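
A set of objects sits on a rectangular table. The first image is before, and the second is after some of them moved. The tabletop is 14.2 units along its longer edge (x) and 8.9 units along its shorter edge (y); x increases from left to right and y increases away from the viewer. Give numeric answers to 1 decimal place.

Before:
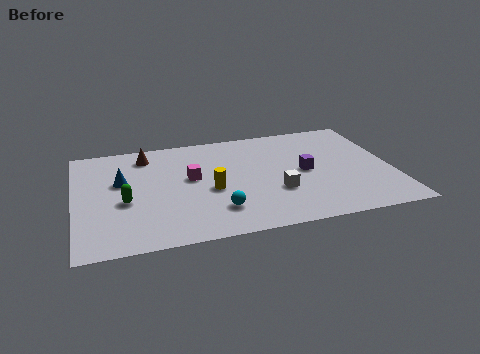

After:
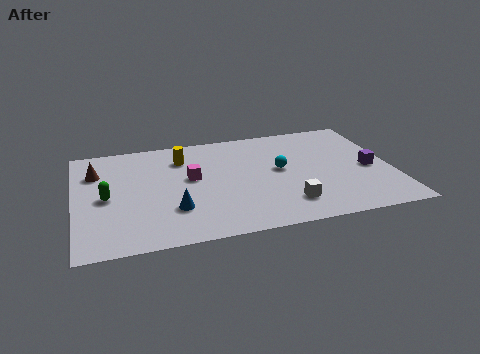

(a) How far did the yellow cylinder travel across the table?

3.2

The yellow cylinder was near (6.0, 3.8) before and (4.9, 6.8) after, so it travelled √(1.1² + 3.0²) ≈ 3.2 units.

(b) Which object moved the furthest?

the cyan sphere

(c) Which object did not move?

the magenta cube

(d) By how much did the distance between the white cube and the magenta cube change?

+0.9

The distance was about 4.2 in the first image and 5.1 in the second, so they moved 0.9 units further apart.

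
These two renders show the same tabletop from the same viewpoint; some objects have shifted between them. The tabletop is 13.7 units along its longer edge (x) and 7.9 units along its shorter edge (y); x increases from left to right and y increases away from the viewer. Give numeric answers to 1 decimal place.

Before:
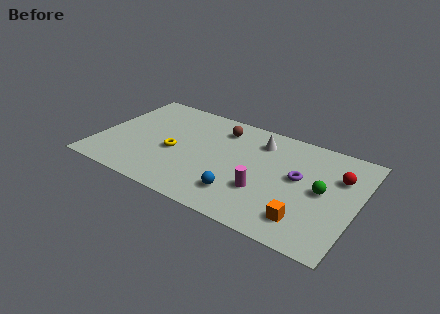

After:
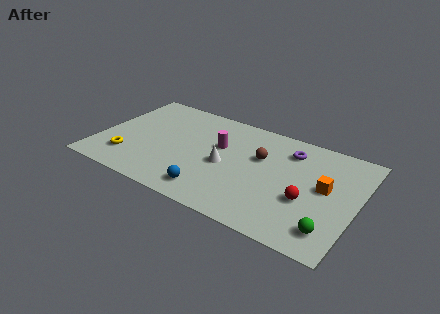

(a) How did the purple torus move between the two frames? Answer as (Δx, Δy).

(-0.7, 1.8)

The purple torus was at about (10.6, 4.4) and moved to about (9.9, 6.2).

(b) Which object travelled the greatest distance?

the magenta cylinder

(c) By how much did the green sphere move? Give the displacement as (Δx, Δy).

(0.7, -2.5)

The green sphere started near (11.9, 4.0) and ended near (12.6, 1.5).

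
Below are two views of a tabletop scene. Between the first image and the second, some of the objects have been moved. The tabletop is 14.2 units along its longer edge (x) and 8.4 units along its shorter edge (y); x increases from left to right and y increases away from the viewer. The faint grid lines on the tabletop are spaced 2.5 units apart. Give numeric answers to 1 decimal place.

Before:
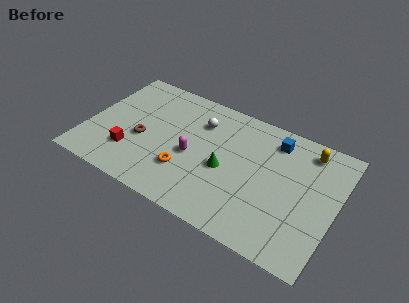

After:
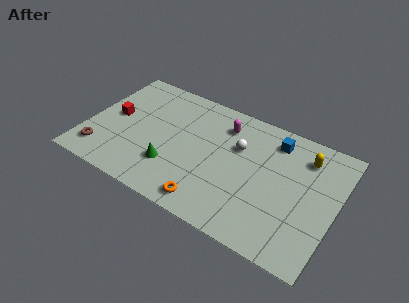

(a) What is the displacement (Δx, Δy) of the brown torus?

(-2.1, -1.9)

From the two frames, the brown torus sits at roughly (3.2, 3.5) before and (1.1, 1.6) after.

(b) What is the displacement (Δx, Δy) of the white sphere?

(2.3, -0.7)

The white sphere started near (6.2, 6.2) and ended near (8.5, 5.5).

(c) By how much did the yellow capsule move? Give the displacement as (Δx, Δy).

(-0.1, -0.5)

The yellow capsule was at about (12.3, 7.1) and moved to about (12.2, 6.6).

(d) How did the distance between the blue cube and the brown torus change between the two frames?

+2.7

The distance was about 8.0 in the first image and 10.7 in the second, so they moved 2.7 units further apart.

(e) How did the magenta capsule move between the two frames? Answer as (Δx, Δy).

(1.4, 2.9)

The magenta capsule started near (6.1, 3.7) and ended near (7.5, 6.6).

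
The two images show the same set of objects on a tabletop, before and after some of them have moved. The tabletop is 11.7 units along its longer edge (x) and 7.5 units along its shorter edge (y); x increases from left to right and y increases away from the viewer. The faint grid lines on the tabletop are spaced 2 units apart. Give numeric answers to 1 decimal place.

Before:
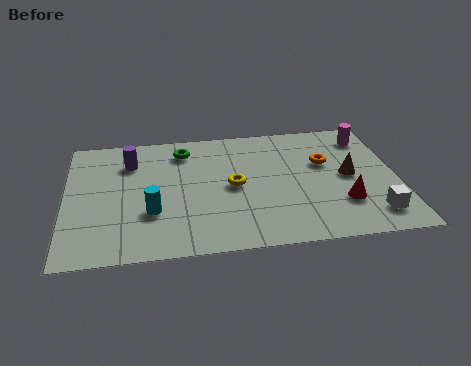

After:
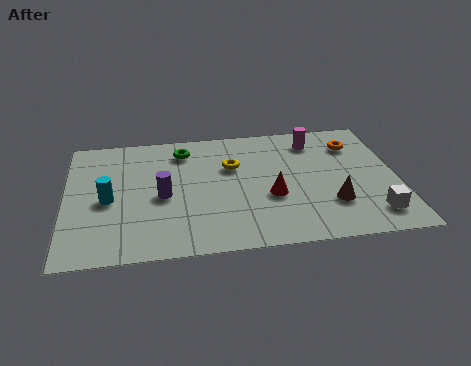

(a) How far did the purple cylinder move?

2.5

From (2.3, 5.6) to (3.4, 3.4), the purple cylinder covered √(1.1² + 2.2²) ≈ 2.5 units.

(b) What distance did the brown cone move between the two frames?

1.7

The brown cone moved from about (10.0, 3.8) to (9.3, 2.2), a distance of √(0.7² + 1.6²) ≈ 1.7.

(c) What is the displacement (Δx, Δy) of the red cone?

(-2.5, 0.7)

From the two frames, the red cone sits at roughly (9.7, 2.2) before and (7.2, 2.9) after.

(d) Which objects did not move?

the green torus and the white cube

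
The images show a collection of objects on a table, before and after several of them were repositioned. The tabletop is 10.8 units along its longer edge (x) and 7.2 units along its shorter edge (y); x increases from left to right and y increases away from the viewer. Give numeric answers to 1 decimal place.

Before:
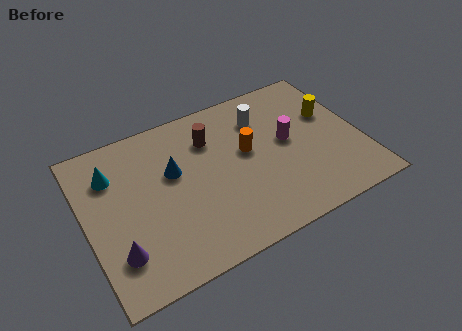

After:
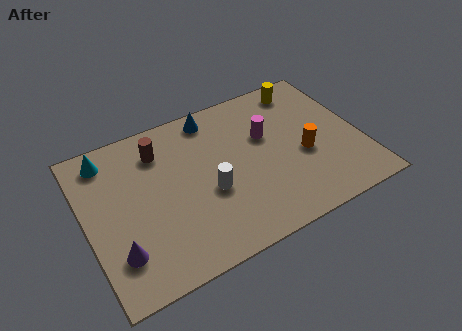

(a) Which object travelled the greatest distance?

the white cylinder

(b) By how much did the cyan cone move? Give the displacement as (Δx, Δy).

(-0.1, 0.8)

From the two frames, the cyan cone sits at roughly (1.2, 5.3) before and (1.1, 6.1) after.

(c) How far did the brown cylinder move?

2.0

The brown cylinder was near (5.1, 5.3) before and (3.1, 5.6) after, so it travelled √(2.0² + 0.3²) ≈ 2.0 units.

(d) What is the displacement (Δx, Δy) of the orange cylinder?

(2.1, -1.1)

The orange cylinder was at about (6.4, 4.1) and moved to about (8.5, 3.0).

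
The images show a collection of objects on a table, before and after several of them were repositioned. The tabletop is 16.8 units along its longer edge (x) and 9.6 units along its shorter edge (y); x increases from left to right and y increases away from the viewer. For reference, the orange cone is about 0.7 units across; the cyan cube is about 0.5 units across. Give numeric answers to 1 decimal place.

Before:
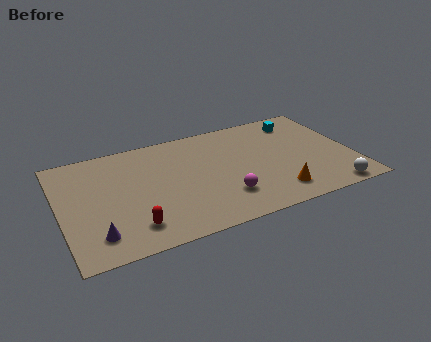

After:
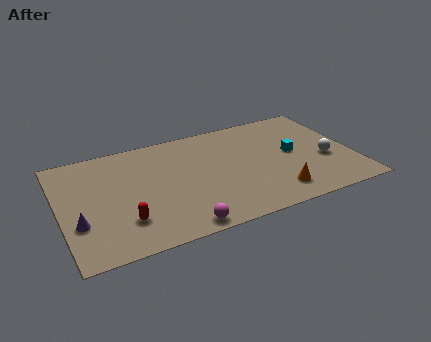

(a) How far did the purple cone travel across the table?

1.6

From (1.8, 1.9) to (0.9, 3.2), the purple cone covered √(0.9² + 1.3²) ≈ 1.6 units.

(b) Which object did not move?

the orange cone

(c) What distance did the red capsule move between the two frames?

0.7

From (3.8, 1.9) to (3.4, 2.5), the red capsule covered √(0.4² + 0.6²) ≈ 0.7 units.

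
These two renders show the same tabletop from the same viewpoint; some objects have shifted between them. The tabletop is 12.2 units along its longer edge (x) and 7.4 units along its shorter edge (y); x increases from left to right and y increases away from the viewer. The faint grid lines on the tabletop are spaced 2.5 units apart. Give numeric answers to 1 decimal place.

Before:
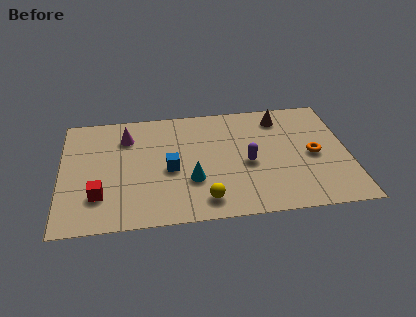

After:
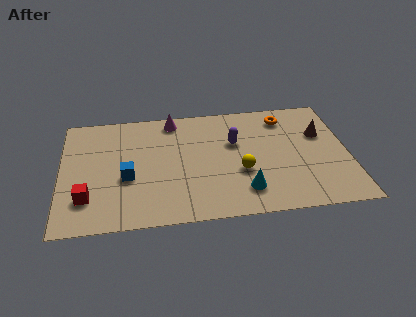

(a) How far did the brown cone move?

2.1

The brown cone moved from about (9.4, 6.1) to (11.1, 4.8), a distance of √(1.7² + 1.3²) ≈ 2.1.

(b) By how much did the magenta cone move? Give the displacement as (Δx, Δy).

(2.0, 0.9)

The magenta cone started near (2.8, 5.6) and ended near (4.8, 6.5).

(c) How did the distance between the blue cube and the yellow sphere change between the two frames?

+2.3

Before: roughly 2.5 units apart; after: 4.8. That's 2.3 units further apart.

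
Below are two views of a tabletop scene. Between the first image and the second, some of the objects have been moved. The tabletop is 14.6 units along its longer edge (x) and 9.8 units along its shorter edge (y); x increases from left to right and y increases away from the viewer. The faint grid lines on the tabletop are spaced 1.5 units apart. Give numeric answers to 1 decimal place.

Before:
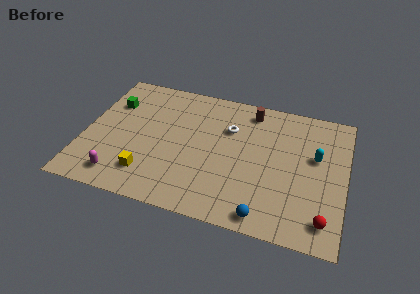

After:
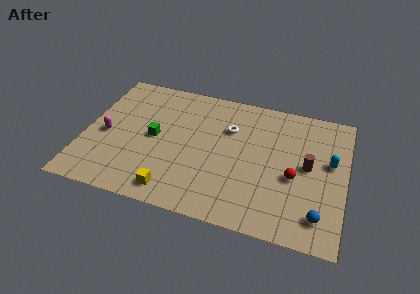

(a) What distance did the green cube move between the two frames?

3.3

The green cube was near (1.3, 6.9) before and (3.9, 4.9) after, so it travelled √(2.6² + 2.0²) ≈ 3.3 units.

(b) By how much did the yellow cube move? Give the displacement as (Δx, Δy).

(1.5, -0.8)

From the two frames, the yellow cube sits at roughly (3.8, 2.1) before and (5.3, 1.3) after.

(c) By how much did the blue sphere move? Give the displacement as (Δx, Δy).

(2.9, 0.8)

The blue sphere was at about (10.4, 1.0) and moved to about (13.3, 1.8).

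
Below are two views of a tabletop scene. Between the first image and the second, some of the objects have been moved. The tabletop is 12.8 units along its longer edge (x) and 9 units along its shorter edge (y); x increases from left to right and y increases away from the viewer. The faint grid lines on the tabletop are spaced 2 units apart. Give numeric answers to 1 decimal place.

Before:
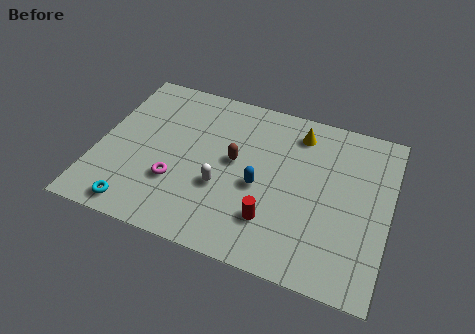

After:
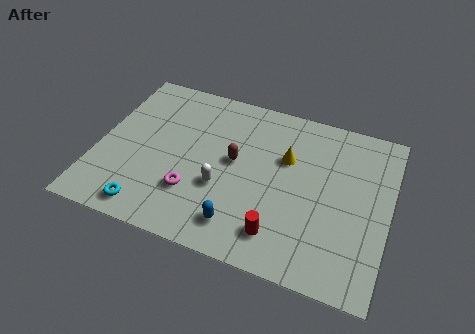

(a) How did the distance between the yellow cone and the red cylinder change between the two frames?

-1.0

They were about 5.1 units apart before and 4.1 after — 1.0 units closer together.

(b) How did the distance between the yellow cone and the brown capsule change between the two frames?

-1.2

Before: roughly 3.6 units apart; after: 2.4. That's 1.2 units closer together.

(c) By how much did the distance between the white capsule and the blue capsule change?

+0.3

Before: roughly 1.7 units apart; after: 2.0. That's 0.3 units further apart.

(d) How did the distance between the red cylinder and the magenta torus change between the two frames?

-0.3

Before: roughly 4.3 units apart; after: 4.0. That's 0.3 units closer together.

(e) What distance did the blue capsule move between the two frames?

2.4

The blue capsule moved from about (7.2, 3.9) to (6.6, 1.6), a distance of √(0.6² + 2.3²) ≈ 2.4.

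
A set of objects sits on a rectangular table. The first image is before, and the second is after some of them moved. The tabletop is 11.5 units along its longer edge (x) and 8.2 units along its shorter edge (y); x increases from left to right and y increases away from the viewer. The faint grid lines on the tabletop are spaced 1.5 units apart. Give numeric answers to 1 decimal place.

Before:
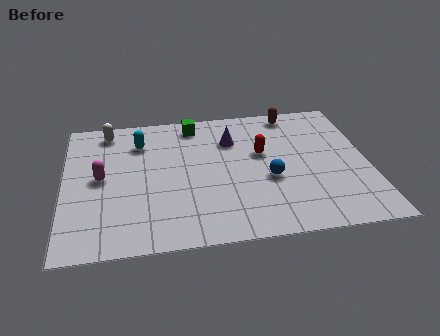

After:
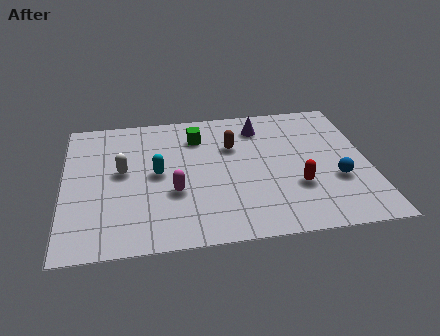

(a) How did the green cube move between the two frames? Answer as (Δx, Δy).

(0.1, -0.8)

The green cube started near (5.0, 7.1) and ended near (5.1, 6.3).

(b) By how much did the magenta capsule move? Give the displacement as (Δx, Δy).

(2.7, -1.2)

The magenta capsule started near (1.4, 4.2) and ended near (4.1, 3.0).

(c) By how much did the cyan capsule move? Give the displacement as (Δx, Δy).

(0.6, -2.0)

The cyan capsule was at about (2.9, 6.2) and moved to about (3.5, 4.2).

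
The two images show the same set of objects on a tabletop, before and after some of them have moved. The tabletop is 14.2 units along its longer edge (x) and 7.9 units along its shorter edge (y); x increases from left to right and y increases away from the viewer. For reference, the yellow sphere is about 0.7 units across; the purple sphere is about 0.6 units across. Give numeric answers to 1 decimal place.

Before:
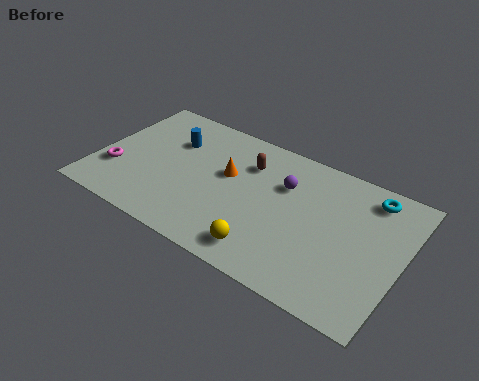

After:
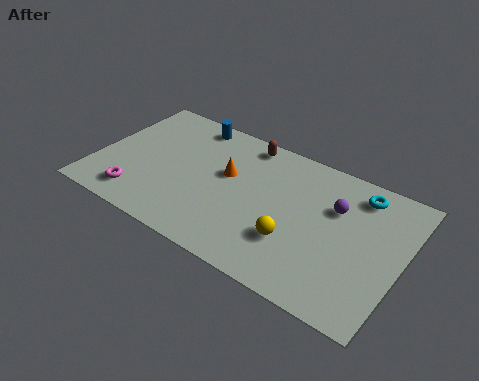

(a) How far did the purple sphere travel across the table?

2.4

From (8.6, 5.4) to (11.0, 5.3), the purple sphere covered √(2.4² + 0.1²) ≈ 2.4 units.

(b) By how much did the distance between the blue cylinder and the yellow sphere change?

+0.6

The distance was about 6.7 in the first image and 7.3 in the second, so they moved 0.6 units further apart.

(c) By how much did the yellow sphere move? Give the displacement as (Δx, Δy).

(1.1, 1.2)

From the two frames, the yellow sphere sits at roughly (8.4, 1.3) before and (9.5, 2.5) after.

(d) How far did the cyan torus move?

0.5

The cyan torus moved from about (12.4, 6.7) to (11.9, 6.6), a distance of √(0.5² + 0.1²) ≈ 0.5.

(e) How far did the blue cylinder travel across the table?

1.6

From (3.2, 5.5) to (3.8, 7.0), the blue cylinder covered √(0.6² + 1.5²) ≈ 1.6 units.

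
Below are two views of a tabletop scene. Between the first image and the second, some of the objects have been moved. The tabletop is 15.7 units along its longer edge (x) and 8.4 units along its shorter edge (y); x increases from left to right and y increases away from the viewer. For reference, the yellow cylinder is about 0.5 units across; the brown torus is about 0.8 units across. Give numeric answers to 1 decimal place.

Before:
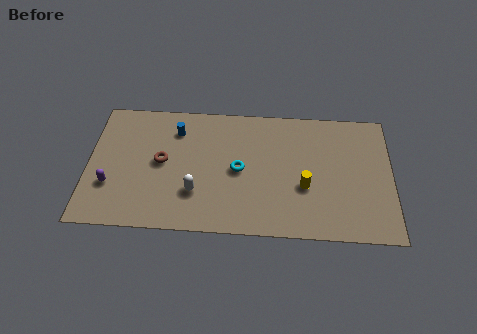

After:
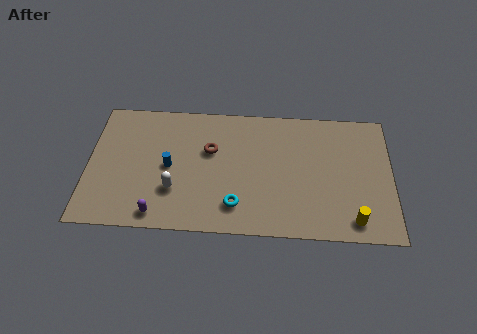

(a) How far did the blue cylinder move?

2.4

From (4.5, 6.5) to (4.2, 4.1), the blue cylinder covered √(0.3² + 2.4²) ≈ 2.4 units.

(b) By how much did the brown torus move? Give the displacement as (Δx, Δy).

(2.5, 0.9)

The brown torus was at about (3.8, 4.4) and moved to about (6.3, 5.3).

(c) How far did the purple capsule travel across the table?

3.0

From (1.2, 2.7) to (3.7, 1.0), the purple capsule covered √(2.5² + 1.7²) ≈ 3.0 units.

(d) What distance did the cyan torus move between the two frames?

2.3

The cyan torus was near (7.8, 4.1) before and (7.7, 1.8) after, so it travelled √(0.1² + 2.3²) ≈ 2.3 units.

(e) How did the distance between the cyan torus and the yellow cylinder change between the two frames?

+2.5

Before: roughly 3.5 units apart; after: 6.0. That's 2.5 units further apart.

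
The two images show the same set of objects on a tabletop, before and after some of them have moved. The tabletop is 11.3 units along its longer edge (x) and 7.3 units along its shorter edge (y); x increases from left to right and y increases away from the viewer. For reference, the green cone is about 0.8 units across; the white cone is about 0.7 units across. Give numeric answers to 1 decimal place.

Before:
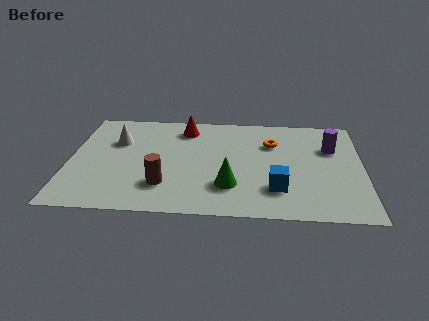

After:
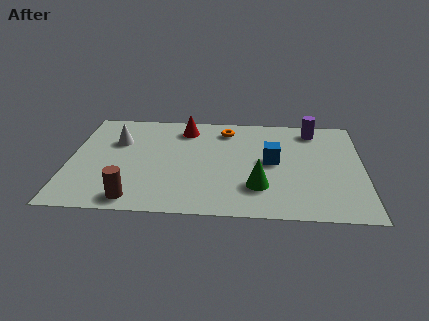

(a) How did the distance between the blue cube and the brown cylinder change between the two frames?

+1.7

Before: roughly 4.3 units apart; after: 6.0. That's 1.7 units further apart.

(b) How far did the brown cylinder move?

1.5

The brown cylinder moved from about (3.7, 1.9) to (2.6, 0.9), a distance of √(1.1² + 1.0²) ≈ 1.5.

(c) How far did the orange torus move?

2.0

The orange torus was near (7.8, 5.1) before and (6.0, 6.0) after, so it travelled √(1.8² + 0.9²) ≈ 2.0 units.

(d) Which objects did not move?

the white cone and the red cone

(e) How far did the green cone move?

1.1

The green cone moved from about (6.2, 2.0) to (7.3, 2.0), a distance of √(1.1² + 0.0²) ≈ 1.1.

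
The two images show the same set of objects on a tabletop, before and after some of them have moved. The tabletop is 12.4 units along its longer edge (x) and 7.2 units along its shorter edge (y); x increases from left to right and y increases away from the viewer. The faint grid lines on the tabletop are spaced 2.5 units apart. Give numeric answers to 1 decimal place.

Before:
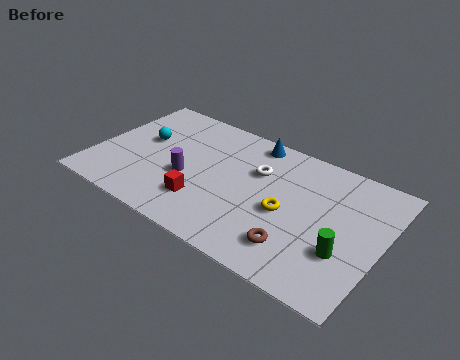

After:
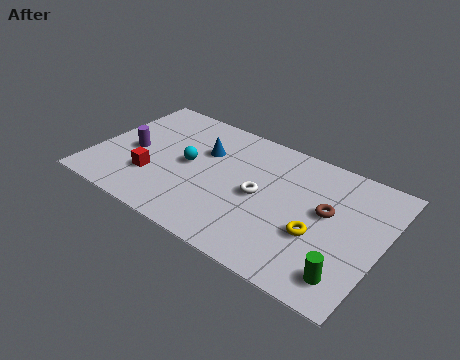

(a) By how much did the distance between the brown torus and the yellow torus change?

-0.3

Before: roughly 1.7 units apart; after: 1.4. That's 0.3 units closer together.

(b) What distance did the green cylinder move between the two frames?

1.1

From (11.0, 2.4) to (11.3, 1.3), the green cylinder covered √(0.3² + 1.1²) ≈ 1.1 units.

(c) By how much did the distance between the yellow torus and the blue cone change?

+1.9

Before: roughly 3.8 units apart; after: 5.7. That's 1.9 units further apart.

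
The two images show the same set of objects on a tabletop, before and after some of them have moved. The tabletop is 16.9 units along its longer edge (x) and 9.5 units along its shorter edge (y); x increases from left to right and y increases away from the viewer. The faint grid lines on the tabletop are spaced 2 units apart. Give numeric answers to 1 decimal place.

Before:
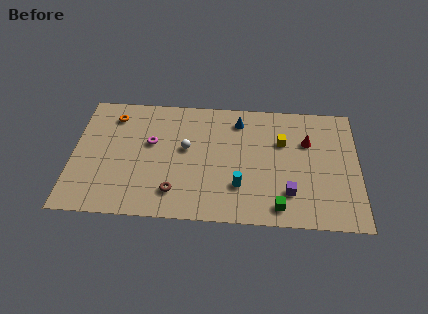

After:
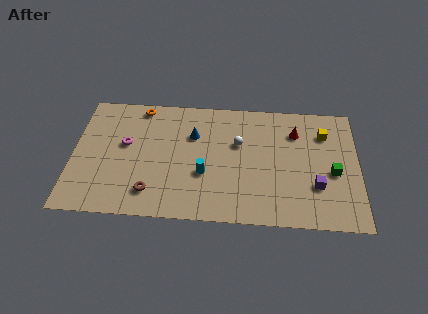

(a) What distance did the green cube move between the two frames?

4.3

The green cube was near (12.2, 1.3) before and (15.4, 4.1) after, so it travelled √(3.2² + 2.8²) ≈ 4.3 units.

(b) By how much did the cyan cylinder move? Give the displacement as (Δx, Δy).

(-2.1, 0.8)

From the two frames, the cyan cylinder sits at roughly (9.9, 2.7) before and (7.8, 3.5) after.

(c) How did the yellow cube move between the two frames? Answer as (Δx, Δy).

(2.5, 0.8)

The yellow cube started near (12.4, 6.3) and ended near (14.9, 7.1).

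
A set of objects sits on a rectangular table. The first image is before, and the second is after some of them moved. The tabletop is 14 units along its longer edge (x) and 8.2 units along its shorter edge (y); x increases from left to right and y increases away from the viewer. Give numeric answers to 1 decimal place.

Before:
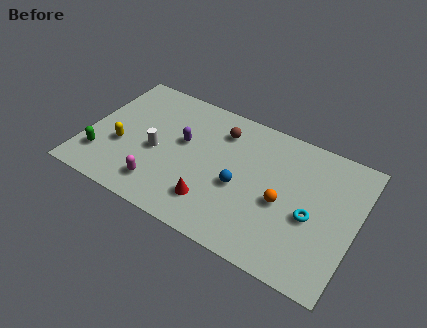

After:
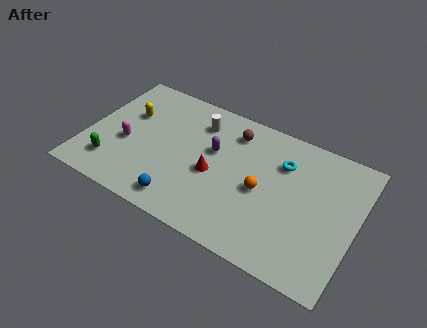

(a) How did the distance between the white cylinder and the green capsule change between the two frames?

+2.9

They were about 3.1 units apart before and 6.0 after — 2.9 units further apart.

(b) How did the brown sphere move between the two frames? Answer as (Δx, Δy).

(0.6, 0.2)

The brown sphere started near (6.7, 6.4) and ended near (7.3, 6.6).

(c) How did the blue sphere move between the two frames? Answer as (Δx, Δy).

(-2.7, -2.3)

The blue sphere started near (8.1, 3.5) and ended near (5.4, 1.2).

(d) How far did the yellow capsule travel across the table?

2.2

From (1.9, 3.1) to (1.9, 5.3), the yellow capsule covered √(0.0² + 2.2²) ≈ 2.2 units.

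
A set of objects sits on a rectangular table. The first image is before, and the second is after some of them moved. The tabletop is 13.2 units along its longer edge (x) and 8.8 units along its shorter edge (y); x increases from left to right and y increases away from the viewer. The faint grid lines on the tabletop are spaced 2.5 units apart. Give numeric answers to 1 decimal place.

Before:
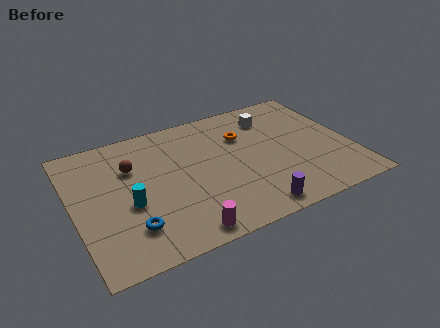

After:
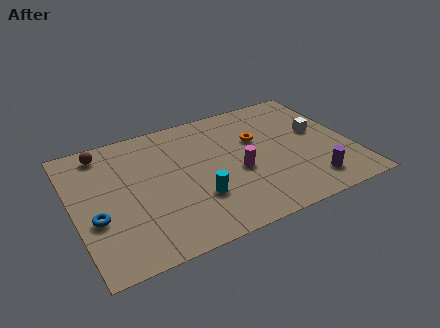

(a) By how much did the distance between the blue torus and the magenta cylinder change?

+4.2

They were about 2.6 units apart before and 6.8 after — 4.2 units further apart.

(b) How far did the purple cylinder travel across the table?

3.0

The purple cylinder was near (8.0, 1.0) before and (10.9, 1.6) after, so it travelled √(2.9² + 0.6²) ≈ 3.0 units.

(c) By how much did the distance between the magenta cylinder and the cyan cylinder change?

-1.2

Before: roughly 3.5 units apart; after: 2.3. That's 1.2 units closer together.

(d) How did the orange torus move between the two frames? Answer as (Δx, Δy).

(0.6, -0.5)

The orange torus started near (8.3, 6.1) and ended near (8.9, 5.6).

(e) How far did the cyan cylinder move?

3.2

The cyan cylinder moved from about (2.5, 3.6) to (5.6, 2.7), a distance of √(3.1² + 0.9²) ≈ 3.2.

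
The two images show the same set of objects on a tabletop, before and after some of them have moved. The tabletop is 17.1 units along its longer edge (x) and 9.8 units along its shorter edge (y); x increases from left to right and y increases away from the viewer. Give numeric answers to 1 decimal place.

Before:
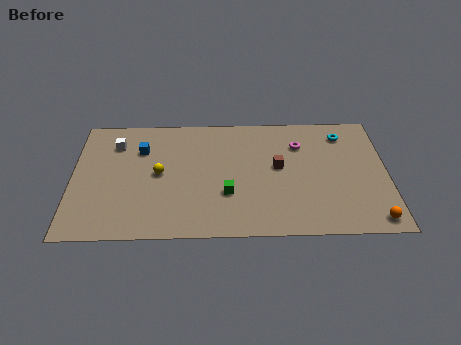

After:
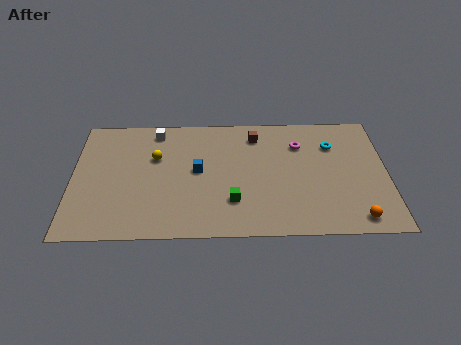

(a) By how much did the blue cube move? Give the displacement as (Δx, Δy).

(3.1, -1.8)

From the two frames, the blue cube sits at roughly (3.7, 7.0) before and (6.8, 5.2) after.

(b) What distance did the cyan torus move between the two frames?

1.1

The cyan torus was near (14.8, 8.0) before and (14.2, 7.1) after, so it travelled √(0.6² + 0.9²) ≈ 1.1 units.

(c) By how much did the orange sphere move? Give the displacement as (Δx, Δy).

(-0.9, 0.1)

The orange sphere was at about (16.2, 1.1) and moved to about (15.3, 1.2).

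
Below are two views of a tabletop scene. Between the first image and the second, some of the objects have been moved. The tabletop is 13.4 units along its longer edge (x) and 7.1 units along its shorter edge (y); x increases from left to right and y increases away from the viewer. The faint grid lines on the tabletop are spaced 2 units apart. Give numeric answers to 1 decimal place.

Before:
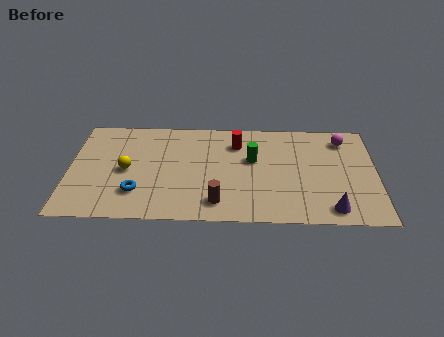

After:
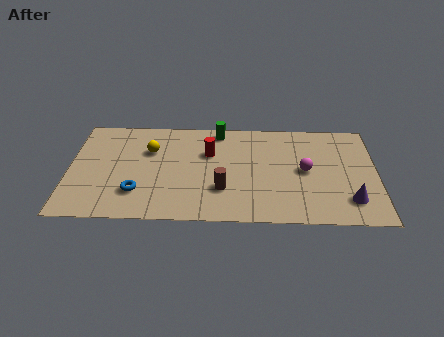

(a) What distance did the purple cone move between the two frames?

1.0

From (11.4, 1.0) to (12.2, 1.6), the purple cone covered √(0.8² + 0.6²) ≈ 1.0 units.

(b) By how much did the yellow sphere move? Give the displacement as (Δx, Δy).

(1.0, 1.4)

From the two frames, the yellow sphere sits at roughly (2.5, 3.4) before and (3.5, 4.8) after.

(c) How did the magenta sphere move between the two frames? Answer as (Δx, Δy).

(-1.7, -2.2)

From the two frames, the magenta sphere sits at roughly (12.0, 5.8) before and (10.3, 3.6) after.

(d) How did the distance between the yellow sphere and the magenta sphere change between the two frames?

-2.9

Before: roughly 9.8 units apart; after: 6.9. That's 2.9 units closer together.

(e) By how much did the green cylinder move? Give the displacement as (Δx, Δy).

(-1.5, 2.0)

The green cylinder was at about (8.0, 4.3) and moved to about (6.5, 6.3).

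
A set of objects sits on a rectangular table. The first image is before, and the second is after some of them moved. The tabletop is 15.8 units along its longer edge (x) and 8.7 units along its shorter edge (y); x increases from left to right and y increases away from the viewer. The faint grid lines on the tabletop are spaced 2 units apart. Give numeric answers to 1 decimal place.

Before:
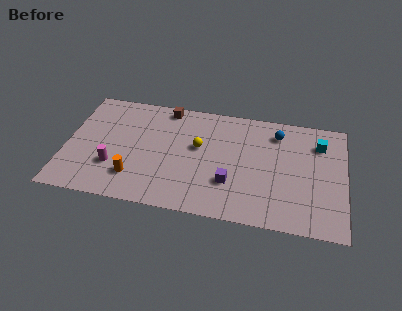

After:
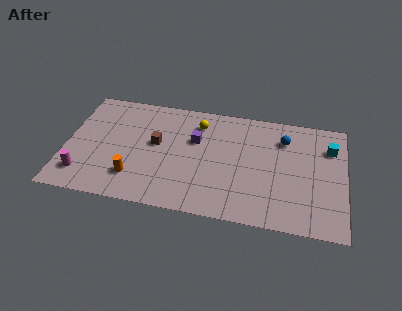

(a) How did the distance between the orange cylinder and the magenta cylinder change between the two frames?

+1.6

They were about 1.3 units apart before and 2.9 after — 1.6 units further apart.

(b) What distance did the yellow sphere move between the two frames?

1.8

The yellow sphere moved from about (7.5, 5.1) to (7.4, 6.9), a distance of √(0.1² + 1.8²) ≈ 1.8.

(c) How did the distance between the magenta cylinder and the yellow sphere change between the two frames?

+2.8

They were about 5.3 units apart before and 8.1 after — 2.8 units further apart.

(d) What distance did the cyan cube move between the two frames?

0.6

The cyan cube was near (14.3, 6.6) before and (14.9, 6.4) after, so it travelled √(0.6² + 0.2²) ≈ 0.6 units.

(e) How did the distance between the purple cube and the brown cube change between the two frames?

-4.1

The distance was about 6.4 in the first image and 2.3 in the second, so they moved 4.1 units closer together.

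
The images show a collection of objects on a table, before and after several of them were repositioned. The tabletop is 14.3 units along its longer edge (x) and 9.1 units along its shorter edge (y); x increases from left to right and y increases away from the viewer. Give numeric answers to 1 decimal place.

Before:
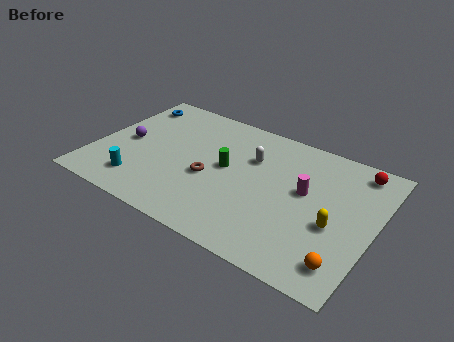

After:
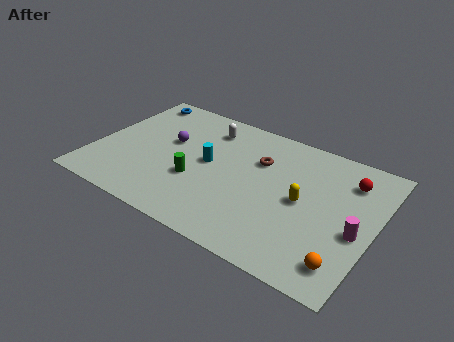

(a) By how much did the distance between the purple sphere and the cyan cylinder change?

-0.6

The distance was about 2.9 in the first image and 2.3 in the second, so they moved 0.6 units closer together.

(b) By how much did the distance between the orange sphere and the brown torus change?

-0.7

They were about 7.5 units apart before and 6.8 after — 0.7 units closer together.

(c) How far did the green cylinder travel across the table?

2.1

The green cylinder moved from about (6.7, 4.9) to (5.4, 3.3), a distance of √(1.3² + 1.6²) ≈ 2.1.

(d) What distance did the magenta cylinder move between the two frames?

3.1

The magenta cylinder was near (10.7, 5.2) before and (13.5, 3.8) after, so it travelled √(2.8² + 1.4²) ≈ 3.1 units.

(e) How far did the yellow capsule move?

1.9

The yellow capsule moved from about (12.4, 3.7) to (10.7, 4.5), a distance of √(1.7² + 0.8²) ≈ 1.9.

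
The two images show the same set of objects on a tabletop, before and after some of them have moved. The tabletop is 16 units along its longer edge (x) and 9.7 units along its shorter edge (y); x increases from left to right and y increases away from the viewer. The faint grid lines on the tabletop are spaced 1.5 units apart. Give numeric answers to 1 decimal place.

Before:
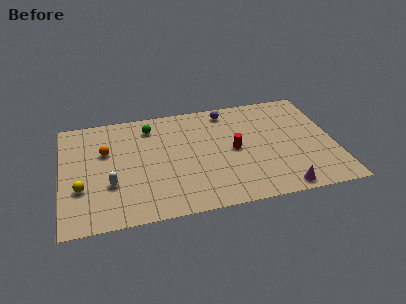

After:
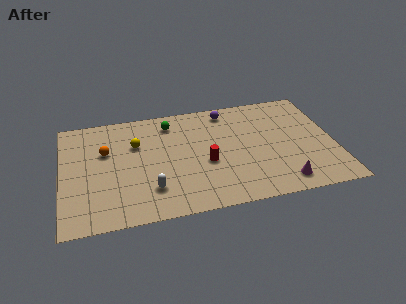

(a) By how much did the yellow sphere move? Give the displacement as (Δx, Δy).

(3.3, 3.2)

From the two frames, the yellow sphere sits at roughly (1.1, 3.3) before and (4.4, 6.5) after.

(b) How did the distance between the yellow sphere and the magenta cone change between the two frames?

-2.0

The distance was about 11.7 in the first image and 9.7 in the second, so they moved 2.0 units closer together.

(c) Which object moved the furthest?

the yellow sphere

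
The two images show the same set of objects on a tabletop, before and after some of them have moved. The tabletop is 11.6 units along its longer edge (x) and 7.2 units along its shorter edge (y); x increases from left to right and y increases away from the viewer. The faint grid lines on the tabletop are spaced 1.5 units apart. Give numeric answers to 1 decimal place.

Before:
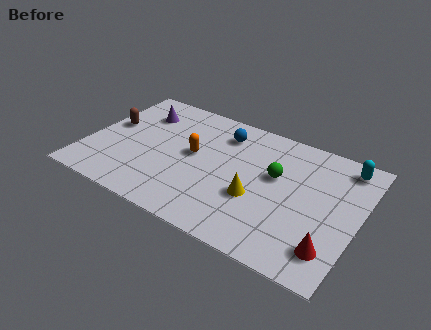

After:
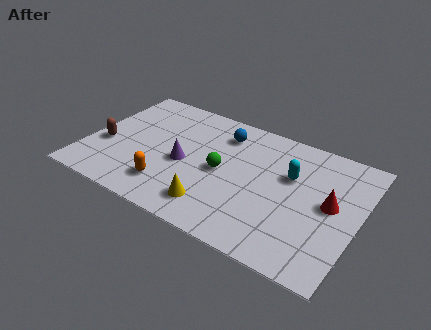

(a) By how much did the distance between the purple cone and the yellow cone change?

-3.7

Before: roughly 6.1 units apart; after: 2.4. That's 3.7 units closer together.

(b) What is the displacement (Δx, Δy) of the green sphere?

(-2.2, -0.8)

From the two frames, the green sphere sits at roughly (8.0, 4.3) before and (5.8, 3.5) after.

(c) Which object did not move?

the blue sphere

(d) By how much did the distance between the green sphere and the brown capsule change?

-2.2

The distance was about 7.2 in the first image and 5.0 in the second, so they moved 2.2 units closer together.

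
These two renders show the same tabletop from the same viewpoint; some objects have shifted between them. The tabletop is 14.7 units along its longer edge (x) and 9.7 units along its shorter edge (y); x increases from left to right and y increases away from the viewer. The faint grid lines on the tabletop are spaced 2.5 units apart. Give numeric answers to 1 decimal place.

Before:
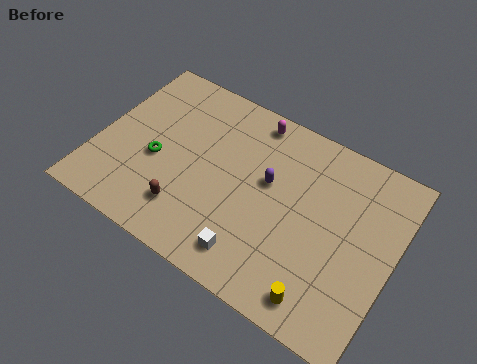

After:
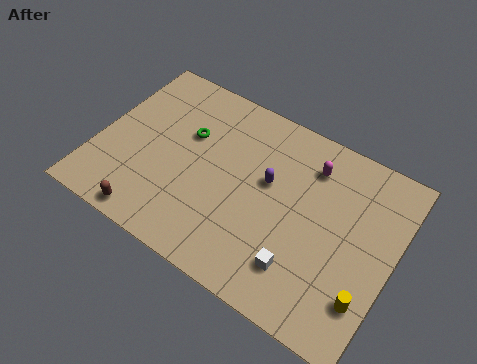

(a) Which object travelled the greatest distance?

the magenta capsule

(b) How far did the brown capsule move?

2.1

The brown capsule was near (4.9, 2.2) before and (3.3, 0.9) after, so it travelled √(1.6² + 1.3²) ≈ 2.1 units.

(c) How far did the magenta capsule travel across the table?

3.3

The magenta capsule moved from about (7.1, 8.6) to (10.2, 7.6), a distance of √(3.1² + 1.0²) ≈ 3.3.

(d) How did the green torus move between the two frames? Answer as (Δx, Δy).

(1.2, 2.1)

The green torus was at about (3.0, 4.1) and moved to about (4.2, 6.2).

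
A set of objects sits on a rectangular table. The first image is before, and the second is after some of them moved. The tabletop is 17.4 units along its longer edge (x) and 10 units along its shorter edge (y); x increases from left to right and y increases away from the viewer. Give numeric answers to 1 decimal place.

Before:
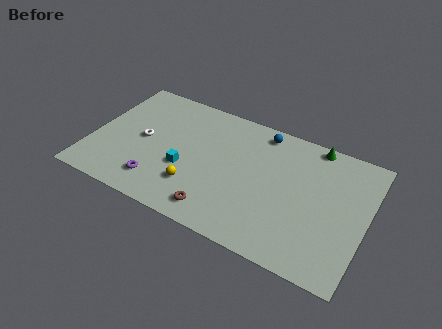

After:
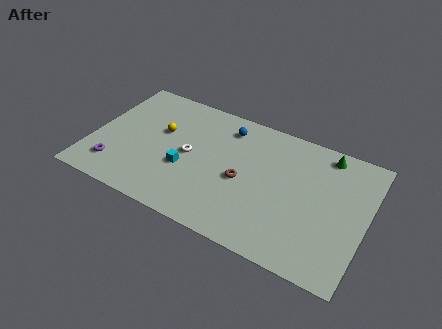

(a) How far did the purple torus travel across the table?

2.8

The purple torus was near (4.6, 2.0) before and (1.8, 2.1) after, so it travelled √(2.8² + 0.1²) ≈ 2.8 units.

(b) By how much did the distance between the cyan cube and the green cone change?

+0.5

Before: roughly 9.3 units apart; after: 9.8. That's 0.5 units further apart.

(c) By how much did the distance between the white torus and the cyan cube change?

-1.9

They were about 3.1 units apart before and 1.2 after — 1.9 units closer together.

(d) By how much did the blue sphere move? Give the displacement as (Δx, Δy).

(-2.2, -0.6)

From the two frames, the blue sphere sits at roughly (10.4, 8.8) before and (8.2, 8.2) after.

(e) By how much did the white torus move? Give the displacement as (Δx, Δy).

(3.0, 0.0)

The white torus started near (3.2, 5.0) and ended near (6.2, 5.0).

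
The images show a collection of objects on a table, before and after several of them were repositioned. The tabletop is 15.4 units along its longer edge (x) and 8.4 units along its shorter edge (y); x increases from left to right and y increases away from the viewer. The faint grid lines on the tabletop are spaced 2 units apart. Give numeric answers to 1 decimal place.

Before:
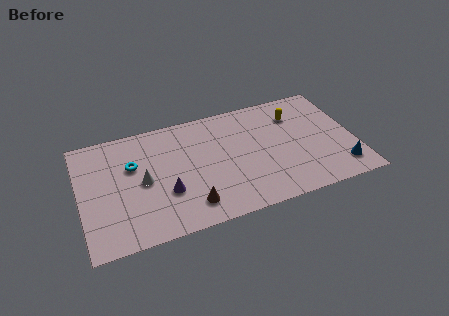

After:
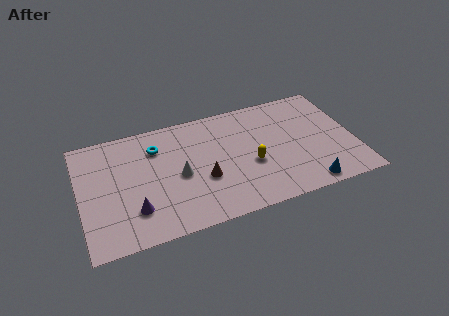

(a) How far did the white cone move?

2.0

The white cone was near (3.5, 4.1) before and (5.5, 3.9) after, so it travelled √(2.0² + 0.2²) ≈ 2.0 units.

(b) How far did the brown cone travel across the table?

1.8

The brown cone was near (5.9, 1.6) before and (6.8, 3.2) after, so it travelled √(0.9² + 1.6²) ≈ 1.8 units.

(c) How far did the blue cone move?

2.1

The blue cone moved from about (14.4, 1.6) to (12.4, 0.9), a distance of √(2.0² + 0.7²) ≈ 2.1.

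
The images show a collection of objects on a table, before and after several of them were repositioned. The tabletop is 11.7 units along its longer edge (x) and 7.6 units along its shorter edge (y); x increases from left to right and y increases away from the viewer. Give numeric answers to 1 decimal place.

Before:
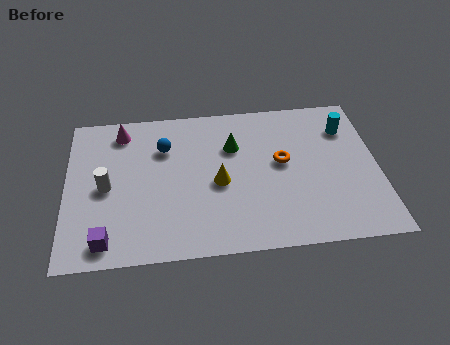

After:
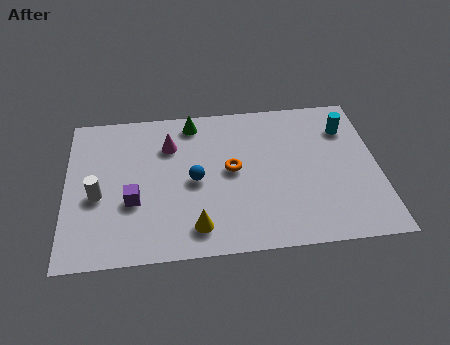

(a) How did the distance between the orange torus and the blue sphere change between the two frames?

-3.1

Before: roughly 4.6 units apart; after: 1.5. That's 3.1 units closer together.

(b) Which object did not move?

the cyan cylinder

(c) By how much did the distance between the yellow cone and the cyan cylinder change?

+1.9

The distance was about 5.4 in the first image and 7.3 in the second, so they moved 1.9 units further apart.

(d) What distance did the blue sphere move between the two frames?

2.1

The blue sphere moved from about (3.7, 5.4) to (4.8, 3.6), a distance of √(1.1² + 1.8²) ≈ 2.1.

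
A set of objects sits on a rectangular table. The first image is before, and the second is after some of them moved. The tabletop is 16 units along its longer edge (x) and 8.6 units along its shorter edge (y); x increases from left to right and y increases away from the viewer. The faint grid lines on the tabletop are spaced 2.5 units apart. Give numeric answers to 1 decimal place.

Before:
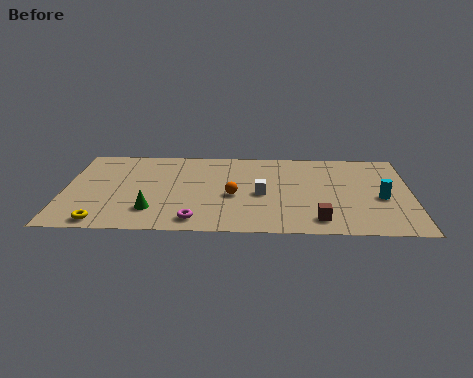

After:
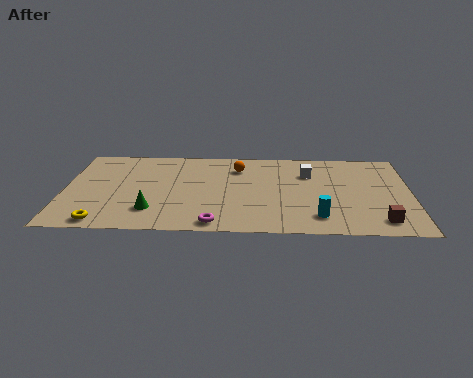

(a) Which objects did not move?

the green cone and the yellow torus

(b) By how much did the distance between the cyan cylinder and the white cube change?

-1.1

They were about 5.5 units apart before and 4.4 after — 1.1 units closer together.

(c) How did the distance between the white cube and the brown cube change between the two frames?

+2.1

The distance was about 3.6 in the first image and 5.7 in the second, so they moved 2.1 units further apart.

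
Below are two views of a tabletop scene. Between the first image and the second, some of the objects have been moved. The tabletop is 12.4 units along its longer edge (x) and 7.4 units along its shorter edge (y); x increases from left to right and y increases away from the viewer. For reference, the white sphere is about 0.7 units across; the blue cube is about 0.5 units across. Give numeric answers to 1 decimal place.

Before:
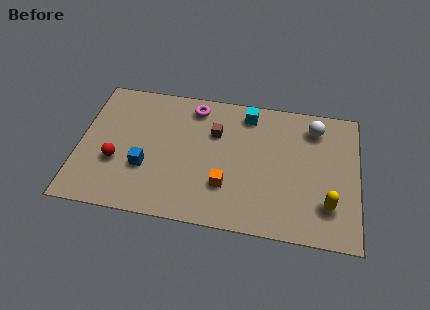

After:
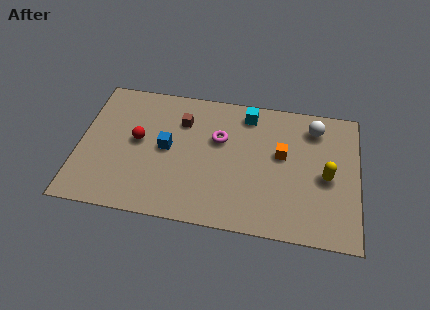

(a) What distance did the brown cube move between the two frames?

1.6

From (6.0, 5.0) to (4.5, 5.4), the brown cube covered √(1.5² + 0.4²) ≈ 1.6 units.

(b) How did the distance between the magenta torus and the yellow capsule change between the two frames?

-2.5

They were about 7.5 units apart before and 5.0 after — 2.5 units closer together.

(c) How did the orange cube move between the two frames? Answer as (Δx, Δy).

(2.4, 2.1)

From the two frames, the orange cube sits at roughly (6.6, 2.2) before and (9.0, 4.3) after.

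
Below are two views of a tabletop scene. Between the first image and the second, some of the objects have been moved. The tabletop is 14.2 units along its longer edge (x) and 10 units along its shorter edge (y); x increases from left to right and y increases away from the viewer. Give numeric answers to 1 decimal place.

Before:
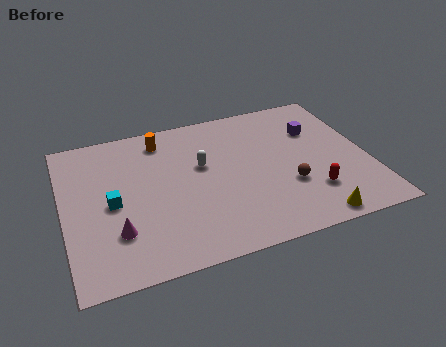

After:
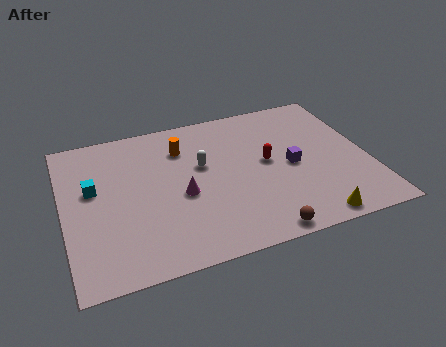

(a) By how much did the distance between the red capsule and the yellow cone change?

+3.0

Before: roughly 1.7 units apart; after: 4.7. That's 3.0 units further apart.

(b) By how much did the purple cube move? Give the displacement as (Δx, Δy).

(-1.4, -2.2)

The purple cube was at about (12.0, 6.9) and moved to about (10.6, 4.7).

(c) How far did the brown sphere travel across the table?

3.1

The brown sphere moved from about (10.3, 3.4) to (8.7, 0.8), a distance of √(1.6² + 2.6²) ≈ 3.1.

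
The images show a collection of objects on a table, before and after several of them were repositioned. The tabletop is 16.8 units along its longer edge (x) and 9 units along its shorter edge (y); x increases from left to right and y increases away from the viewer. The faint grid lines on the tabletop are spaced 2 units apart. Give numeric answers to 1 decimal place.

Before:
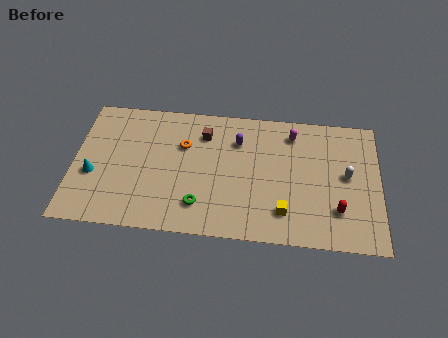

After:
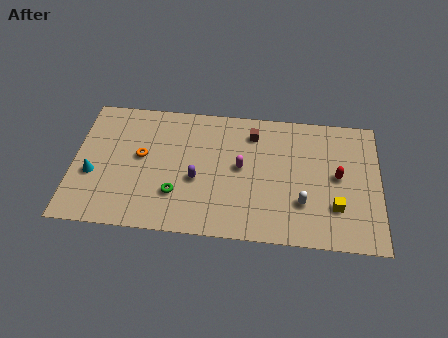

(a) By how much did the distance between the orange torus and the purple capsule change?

+0.3

They were about 3.1 units apart before and 3.4 after — 0.3 units further apart.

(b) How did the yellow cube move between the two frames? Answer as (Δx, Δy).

(2.8, 0.6)

The yellow cube started near (11.6, 2.0) and ended near (14.4, 2.6).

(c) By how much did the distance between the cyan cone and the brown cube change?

+2.6

They were about 6.9 units apart before and 9.5 after — 2.6 units further apart.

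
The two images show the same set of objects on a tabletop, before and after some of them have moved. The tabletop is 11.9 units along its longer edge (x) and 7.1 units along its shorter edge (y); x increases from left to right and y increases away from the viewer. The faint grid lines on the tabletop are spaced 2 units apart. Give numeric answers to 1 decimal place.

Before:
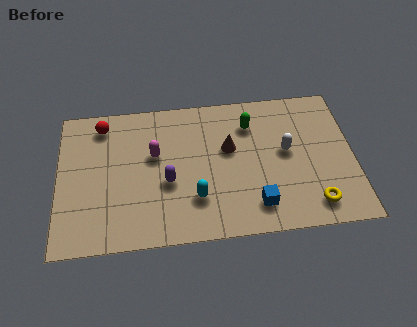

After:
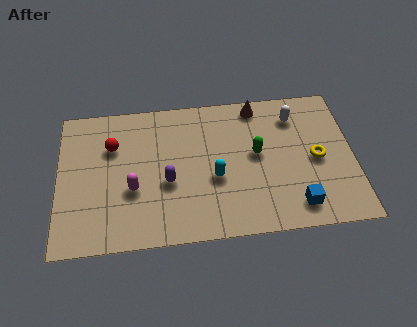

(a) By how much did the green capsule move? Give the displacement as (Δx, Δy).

(0.2, -1.5)

From the two frames, the green capsule sits at roughly (7.8, 5.4) before and (8.0, 3.9) after.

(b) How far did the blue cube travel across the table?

1.6

The blue cube moved from about (7.9, 1.4) to (9.5, 1.2), a distance of √(1.6² + 0.2²) ≈ 1.6.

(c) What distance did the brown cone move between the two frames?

2.3

From (6.9, 4.3) to (8.1, 6.3), the brown cone covered √(1.2² + 2.0²) ≈ 2.3 units.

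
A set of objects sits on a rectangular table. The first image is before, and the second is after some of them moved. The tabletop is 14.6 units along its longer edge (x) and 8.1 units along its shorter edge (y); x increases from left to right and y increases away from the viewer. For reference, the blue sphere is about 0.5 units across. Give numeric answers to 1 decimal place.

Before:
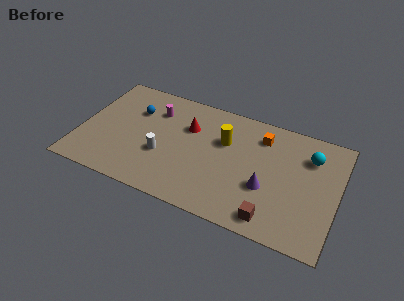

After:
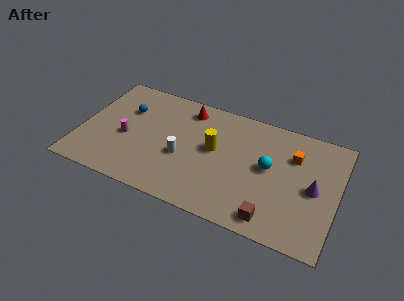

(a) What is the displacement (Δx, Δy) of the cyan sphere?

(-2.2, -1.6)

The cyan sphere started near (12.9, 6.0) and ended near (10.7, 4.4).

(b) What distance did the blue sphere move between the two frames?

0.5

From (2.9, 5.6) to (2.4, 5.5), the blue sphere covered √(0.5² + 0.1²) ≈ 0.5 units.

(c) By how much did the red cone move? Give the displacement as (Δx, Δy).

(-0.2, 1.3)

The red cone started near (6.0, 5.5) and ended near (5.8, 6.8).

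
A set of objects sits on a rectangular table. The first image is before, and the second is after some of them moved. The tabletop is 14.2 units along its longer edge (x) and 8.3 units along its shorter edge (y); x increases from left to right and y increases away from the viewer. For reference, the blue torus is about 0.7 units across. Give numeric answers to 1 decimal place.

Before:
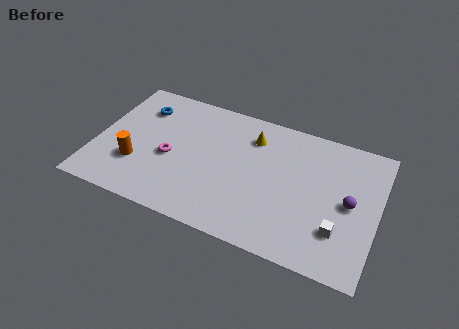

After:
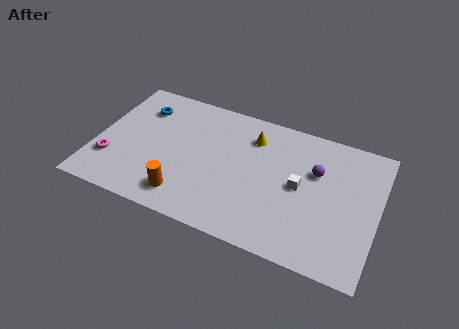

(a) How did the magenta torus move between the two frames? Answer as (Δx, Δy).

(-2.9, -1.2)

The magenta torus was at about (3.8, 3.6) and moved to about (0.9, 2.4).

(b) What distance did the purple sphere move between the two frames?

2.2

From (12.8, 4.1) to (11.0, 5.4), the purple sphere covered √(1.8² + 1.3²) ≈ 2.2 units.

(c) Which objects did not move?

the blue torus and the yellow cone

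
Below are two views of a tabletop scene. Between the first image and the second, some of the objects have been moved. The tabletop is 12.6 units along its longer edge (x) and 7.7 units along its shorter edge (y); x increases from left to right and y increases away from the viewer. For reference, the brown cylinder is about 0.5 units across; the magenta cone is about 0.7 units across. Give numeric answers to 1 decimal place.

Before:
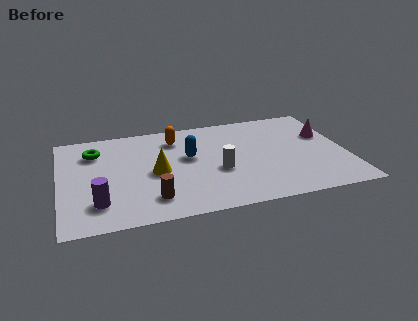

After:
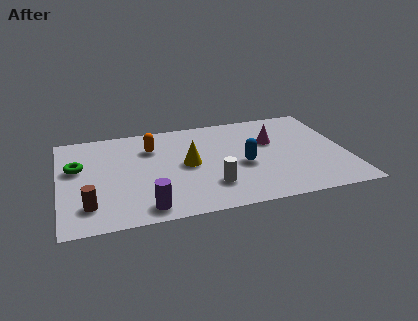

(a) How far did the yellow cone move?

1.4

The yellow cone was near (4.2, 3.6) before and (5.6, 3.9) after, so it travelled √(1.4² + 0.3²) ≈ 1.4 units.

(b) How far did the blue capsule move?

2.6

From (5.7, 4.5) to (8.0, 3.3), the blue capsule covered √(2.3² + 1.2²) ≈ 2.6 units.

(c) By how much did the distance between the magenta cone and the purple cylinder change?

-3.7

Before: roughly 10.7 units apart; after: 7.0. That's 3.7 units closer together.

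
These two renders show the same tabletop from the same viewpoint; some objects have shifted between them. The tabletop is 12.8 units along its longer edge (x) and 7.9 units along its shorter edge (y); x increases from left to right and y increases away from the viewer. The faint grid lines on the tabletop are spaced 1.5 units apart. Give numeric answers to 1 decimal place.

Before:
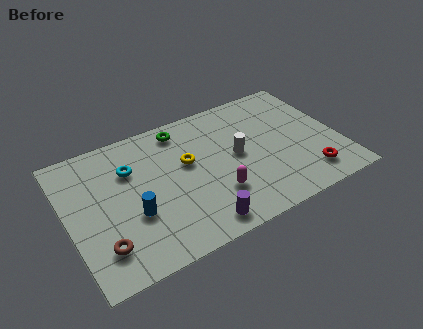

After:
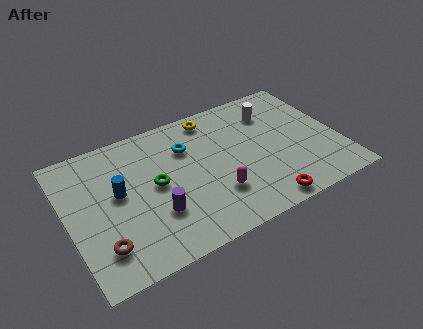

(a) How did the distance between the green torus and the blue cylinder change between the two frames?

-3.1

Before: roughly 4.8 units apart; after: 1.7. That's 3.1 units closer together.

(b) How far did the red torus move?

2.4

From (11.0, 1.5) to (8.7, 0.8), the red torus covered √(2.3² + 0.7²) ≈ 2.4 units.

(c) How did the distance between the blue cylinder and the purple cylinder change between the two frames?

-1.0

The distance was about 3.4 in the first image and 2.4 in the second, so they moved 1.0 units closer together.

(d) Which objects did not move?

the magenta capsule and the brown torus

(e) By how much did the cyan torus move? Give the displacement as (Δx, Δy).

(2.7, 0.1)

The cyan torus started near (3.1, 5.5) and ended near (5.8, 5.6).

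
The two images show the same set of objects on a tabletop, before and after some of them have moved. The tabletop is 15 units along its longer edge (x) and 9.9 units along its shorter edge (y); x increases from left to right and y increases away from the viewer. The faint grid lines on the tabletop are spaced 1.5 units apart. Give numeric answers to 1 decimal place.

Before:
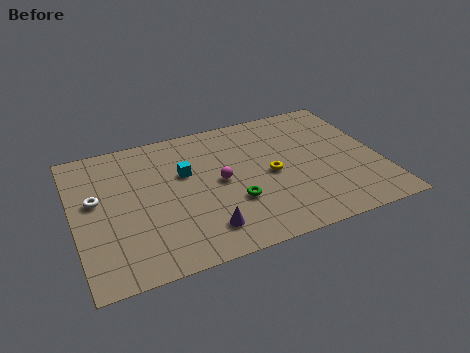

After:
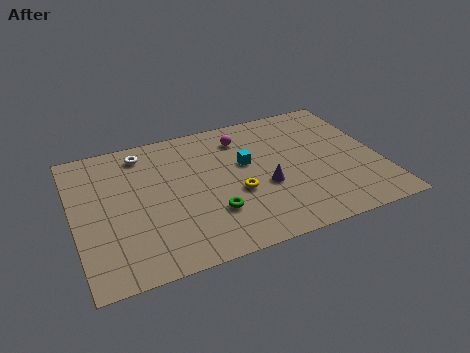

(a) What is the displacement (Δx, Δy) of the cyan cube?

(3.0, -0.3)

The cyan cube started near (5.5, 6.2) and ended near (8.5, 5.9).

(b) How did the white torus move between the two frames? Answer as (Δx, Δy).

(2.5, 2.7)

The white torus was at about (1.1, 5.7) and moved to about (3.6, 8.4).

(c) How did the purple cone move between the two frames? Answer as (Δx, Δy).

(3.2, 2.0)

The purple cone was at about (6.0, 1.9) and moved to about (9.2, 3.9).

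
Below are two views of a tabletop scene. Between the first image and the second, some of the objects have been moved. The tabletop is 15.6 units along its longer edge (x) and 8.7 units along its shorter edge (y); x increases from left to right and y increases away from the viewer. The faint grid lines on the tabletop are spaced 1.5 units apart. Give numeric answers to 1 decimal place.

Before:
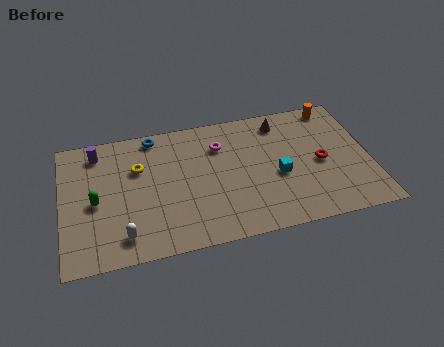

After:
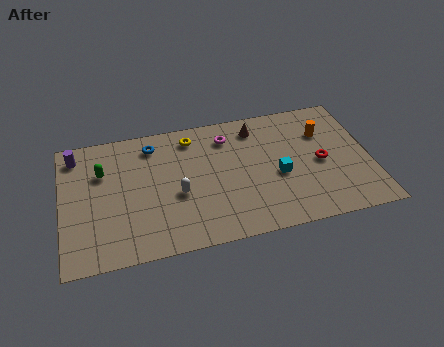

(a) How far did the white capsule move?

3.5

The white capsule was near (3.0, 1.5) before and (5.8, 3.6) after, so it travelled √(2.8² + 2.1²) ≈ 3.5 units.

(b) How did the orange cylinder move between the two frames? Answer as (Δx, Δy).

(-0.7, -1.7)

The orange cylinder started near (14.1, 7.8) and ended near (13.4, 6.1).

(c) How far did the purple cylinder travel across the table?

1.1

The purple cylinder was near (1.9, 7.3) before and (0.8, 7.3) after, so it travelled √(1.1² + 0.0²) ≈ 1.1 units.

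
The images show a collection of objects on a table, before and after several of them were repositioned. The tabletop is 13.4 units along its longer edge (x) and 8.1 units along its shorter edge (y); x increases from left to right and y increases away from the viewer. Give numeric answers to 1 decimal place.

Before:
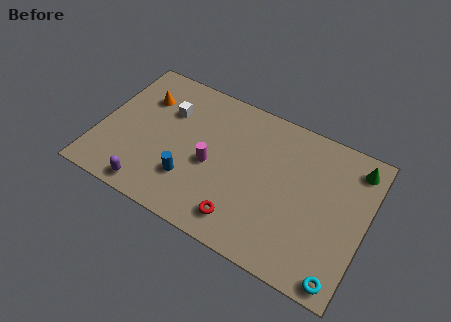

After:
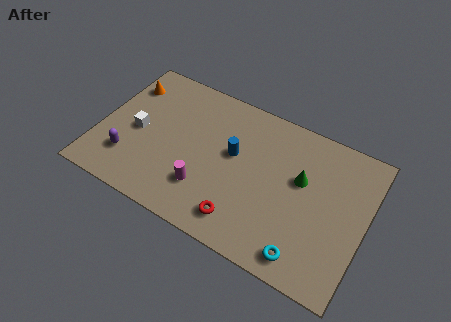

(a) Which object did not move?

the red torus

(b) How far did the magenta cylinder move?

1.4

The magenta cylinder was near (5.7, 3.6) before and (5.6, 2.2) after, so it travelled √(0.1² + 1.4²) ≈ 1.4 units.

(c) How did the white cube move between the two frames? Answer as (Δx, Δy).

(-1.3, -1.8)

From the two frames, the white cube sits at roughly (3.2, 5.6) before and (1.9, 3.8) after.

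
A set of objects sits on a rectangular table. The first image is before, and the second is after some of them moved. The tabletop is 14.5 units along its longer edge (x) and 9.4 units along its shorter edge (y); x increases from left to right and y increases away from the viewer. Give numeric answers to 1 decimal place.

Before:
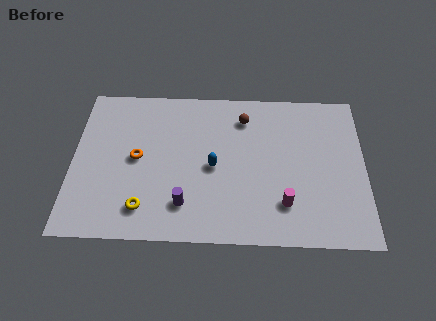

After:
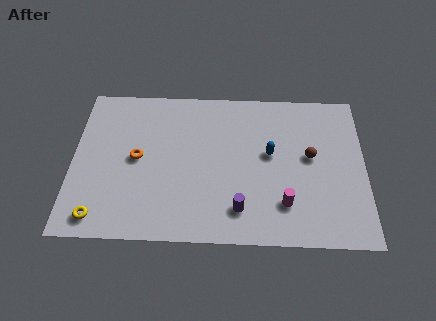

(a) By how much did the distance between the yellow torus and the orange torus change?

+1.0

Before: roughly 3.0 units apart; after: 4.0. That's 1.0 units further apart.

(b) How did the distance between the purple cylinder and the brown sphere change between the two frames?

-1.3

They were about 6.1 units apart before and 4.8 after — 1.3 units closer together.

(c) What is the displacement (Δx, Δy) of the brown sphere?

(3.3, -2.3)

The brown sphere started near (8.5, 7.5) and ended near (11.8, 5.2).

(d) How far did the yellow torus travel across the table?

2.3

The yellow torus was near (3.6, 1.8) before and (1.4, 1.2) after, so it travelled √(2.2² + 0.6²) ≈ 2.3 units.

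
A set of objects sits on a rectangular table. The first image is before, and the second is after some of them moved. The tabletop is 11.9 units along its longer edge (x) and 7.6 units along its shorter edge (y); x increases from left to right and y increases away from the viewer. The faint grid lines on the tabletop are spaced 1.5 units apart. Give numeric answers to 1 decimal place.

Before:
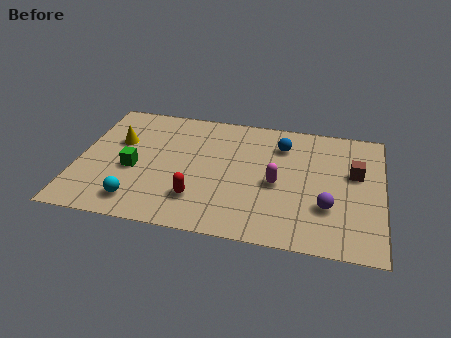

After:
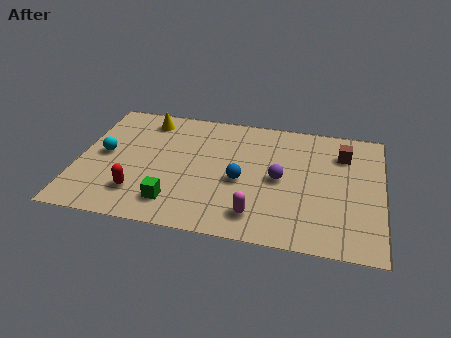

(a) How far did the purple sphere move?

2.3

The purple sphere moved from about (9.8, 2.4) to (7.9, 3.7), a distance of √(1.9² + 1.3²) ≈ 2.3.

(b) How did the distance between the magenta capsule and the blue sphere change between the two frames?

-0.4

The distance was about 2.4 in the first image and 2.0 in the second, so they moved 0.4 units closer together.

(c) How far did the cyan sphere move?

3.0

From (2.5, 1.3) to (1.0, 3.9), the cyan sphere covered √(1.5² + 2.6²) ≈ 3.0 units.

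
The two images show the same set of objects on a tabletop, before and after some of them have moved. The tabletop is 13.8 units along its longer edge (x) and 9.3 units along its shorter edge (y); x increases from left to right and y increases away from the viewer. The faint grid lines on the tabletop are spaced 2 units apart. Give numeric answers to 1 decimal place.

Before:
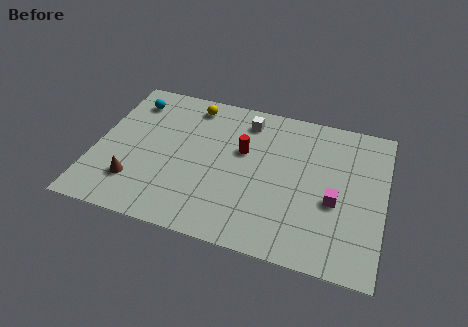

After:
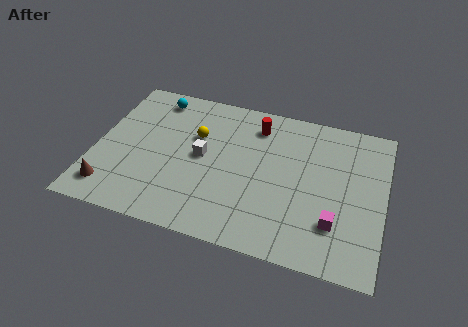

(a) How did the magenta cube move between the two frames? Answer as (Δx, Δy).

(0.1, -1.3)

The magenta cube started near (11.5, 3.8) and ended near (11.6, 2.5).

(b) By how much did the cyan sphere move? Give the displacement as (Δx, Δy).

(1.1, 0.5)

The cyan sphere started near (1.4, 7.5) and ended near (2.5, 8.0).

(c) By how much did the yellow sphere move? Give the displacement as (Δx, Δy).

(0.4, -2.0)

The yellow sphere was at about (4.3, 8.0) and moved to about (4.7, 6.0).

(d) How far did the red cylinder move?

1.9

The red cylinder was near (7.0, 5.7) before and (7.5, 7.5) after, so it travelled √(0.5² + 1.8²) ≈ 1.9 units.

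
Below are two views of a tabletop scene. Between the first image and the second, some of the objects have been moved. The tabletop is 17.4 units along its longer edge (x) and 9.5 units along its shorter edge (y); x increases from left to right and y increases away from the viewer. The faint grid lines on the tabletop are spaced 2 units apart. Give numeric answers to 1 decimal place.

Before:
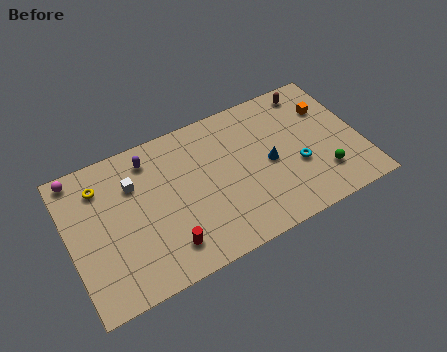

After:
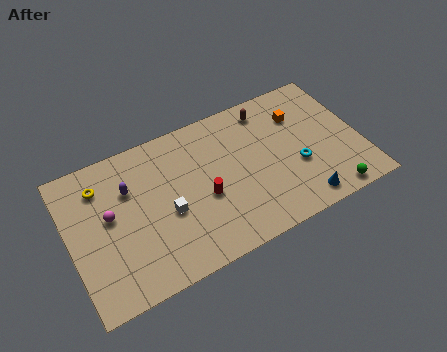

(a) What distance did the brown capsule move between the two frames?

2.7

The brown capsule was near (15.0, 8.3) before and (12.3, 8.1) after, so it travelled √(2.7² + 0.2²) ≈ 2.7 units.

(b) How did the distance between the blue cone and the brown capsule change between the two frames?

+2.1

The distance was about 4.9 in the first image and 7.0 in the second, so they moved 2.1 units further apart.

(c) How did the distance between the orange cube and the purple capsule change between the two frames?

-0.4

They were about 10.8 units apart before and 10.4 after — 0.4 units closer together.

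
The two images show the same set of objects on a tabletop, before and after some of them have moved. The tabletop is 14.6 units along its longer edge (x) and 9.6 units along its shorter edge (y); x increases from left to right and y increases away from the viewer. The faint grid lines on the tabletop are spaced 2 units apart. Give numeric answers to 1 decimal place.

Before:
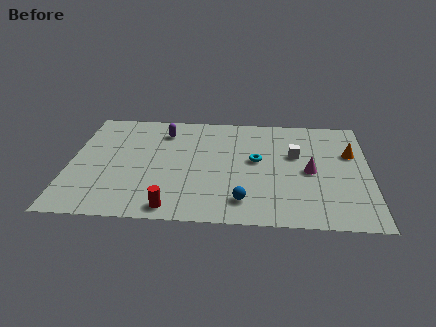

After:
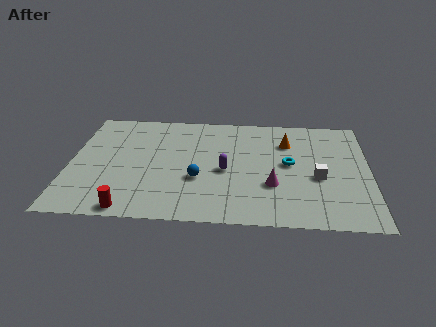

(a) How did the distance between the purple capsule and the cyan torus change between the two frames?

-1.9

The distance was about 5.1 in the first image and 3.2 in the second, so they moved 1.9 units closer together.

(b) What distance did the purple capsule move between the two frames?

4.5

The purple capsule moved from about (4.5, 7.6) to (7.6, 4.3), a distance of √(3.1² + 3.3²) ≈ 4.5.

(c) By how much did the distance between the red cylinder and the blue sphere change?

+0.7

They were about 3.5 units apart before and 4.2 after — 0.7 units further apart.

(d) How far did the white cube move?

2.2

The white cube was near (11.0, 5.9) before and (12.1, 4.0) after, so it travelled √(1.1² + 1.9²) ≈ 2.2 units.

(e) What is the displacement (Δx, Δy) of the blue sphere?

(-2.2, 1.7)

The blue sphere was at about (8.5, 1.8) and moved to about (6.3, 3.5).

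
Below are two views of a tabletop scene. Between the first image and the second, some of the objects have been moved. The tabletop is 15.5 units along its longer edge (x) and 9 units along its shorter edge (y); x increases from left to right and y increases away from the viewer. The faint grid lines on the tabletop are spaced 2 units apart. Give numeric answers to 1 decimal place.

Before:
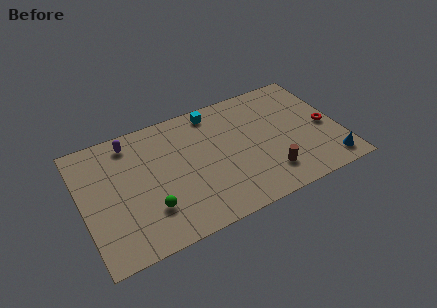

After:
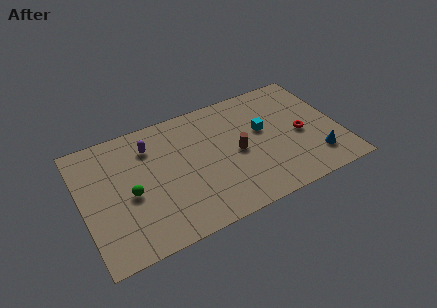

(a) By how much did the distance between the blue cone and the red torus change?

-0.6

Before: roughly 2.8 units apart; after: 2.2. That's 0.6 units closer together.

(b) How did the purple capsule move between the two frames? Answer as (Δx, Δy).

(1.1, -0.8)

The purple capsule started near (3.2, 7.7) and ended near (4.3, 6.9).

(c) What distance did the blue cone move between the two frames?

1.0

The blue cone moved from about (14.5, 1.3) to (13.8, 2.0), a distance of √(0.7² + 0.7²) ≈ 1.0.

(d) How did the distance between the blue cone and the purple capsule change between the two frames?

-2.3

Before: roughly 13.0 units apart; after: 10.7. That's 2.3 units closer together.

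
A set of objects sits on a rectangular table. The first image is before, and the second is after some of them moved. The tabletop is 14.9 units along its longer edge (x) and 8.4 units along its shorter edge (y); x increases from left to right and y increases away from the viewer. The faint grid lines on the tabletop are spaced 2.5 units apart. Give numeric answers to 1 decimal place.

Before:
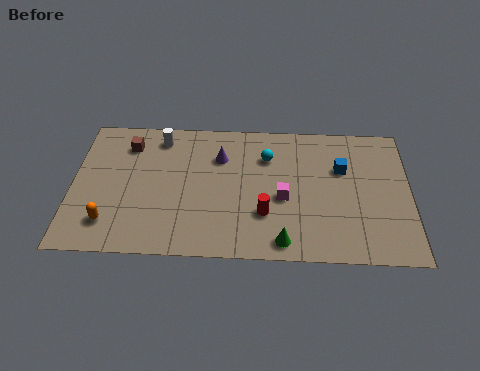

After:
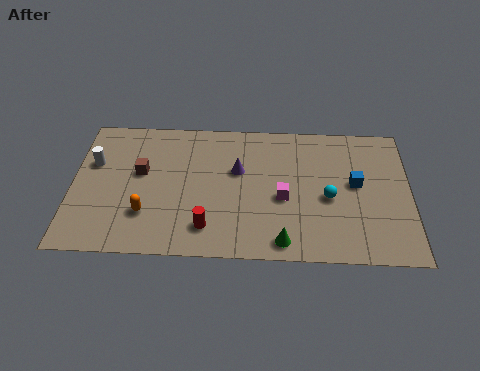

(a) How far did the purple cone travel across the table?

1.1

The purple cone moved from about (6.5, 6.0) to (7.3, 5.2), a distance of √(0.8² + 0.8²) ≈ 1.1.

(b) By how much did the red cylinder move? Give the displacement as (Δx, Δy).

(-2.5, -0.9)

From the two frames, the red cylinder sits at roughly (8.5, 2.6) before and (6.0, 1.7) after.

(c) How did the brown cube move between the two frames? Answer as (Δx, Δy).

(0.6, -1.7)

The brown cube was at about (2.4, 6.6) and moved to about (3.0, 4.9).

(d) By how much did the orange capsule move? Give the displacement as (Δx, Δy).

(1.6, 0.6)

From the two frames, the orange capsule sits at roughly (1.7, 1.8) before and (3.3, 2.4) after.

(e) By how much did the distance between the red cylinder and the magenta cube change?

+2.5

They were about 1.3 units apart before and 3.8 after — 2.5 units further apart.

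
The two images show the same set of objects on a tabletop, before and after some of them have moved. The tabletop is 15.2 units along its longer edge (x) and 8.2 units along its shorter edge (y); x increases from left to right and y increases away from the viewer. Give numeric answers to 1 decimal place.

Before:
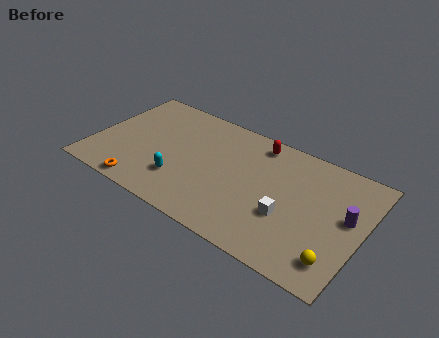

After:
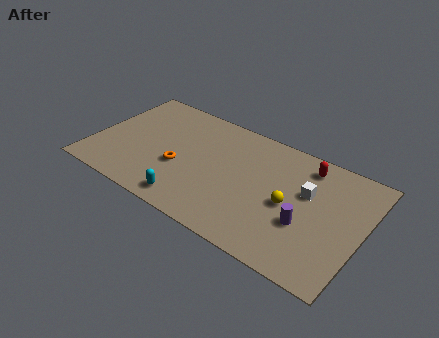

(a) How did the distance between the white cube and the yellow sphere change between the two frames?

-1.7

The distance was about 3.2 in the first image and 1.5 in the second, so they moved 1.7 units closer together.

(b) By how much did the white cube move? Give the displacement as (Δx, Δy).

(0.8, 2.1)

From the two frames, the white cube sits at roughly (11.2, 3.0) before and (12.0, 5.1) after.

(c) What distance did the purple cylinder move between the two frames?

2.6

The purple cylinder was near (14.3, 4.6) before and (12.2, 3.0) after, so it travelled √(2.1² + 1.6²) ≈ 2.6 units.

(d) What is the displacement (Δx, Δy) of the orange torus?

(1.7, 2.4)

From the two frames, the orange torus sits at roughly (3.3, 0.8) before and (5.0, 3.2) after.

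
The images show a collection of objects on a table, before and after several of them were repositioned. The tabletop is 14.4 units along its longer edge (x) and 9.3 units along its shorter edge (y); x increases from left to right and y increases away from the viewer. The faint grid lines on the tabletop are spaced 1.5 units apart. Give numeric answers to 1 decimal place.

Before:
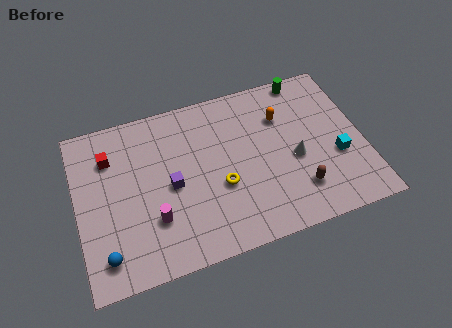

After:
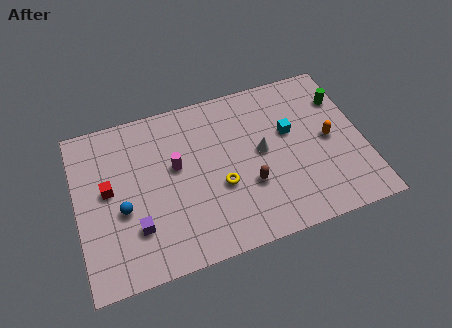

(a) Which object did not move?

the yellow torus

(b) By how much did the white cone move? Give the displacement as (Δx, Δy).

(-1.6, 0.9)

The white cone started near (10.9, 4.0) and ended near (9.3, 4.9).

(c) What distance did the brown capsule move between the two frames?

2.6

From (10.9, 2.2) to (8.5, 3.2), the brown capsule covered √(2.4² + 1.0²) ≈ 2.6 units.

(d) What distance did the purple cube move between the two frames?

2.6

The purple cube was near (4.7, 4.4) before and (2.8, 2.6) after, so it travelled √(1.9² + 1.8²) ≈ 2.6 units.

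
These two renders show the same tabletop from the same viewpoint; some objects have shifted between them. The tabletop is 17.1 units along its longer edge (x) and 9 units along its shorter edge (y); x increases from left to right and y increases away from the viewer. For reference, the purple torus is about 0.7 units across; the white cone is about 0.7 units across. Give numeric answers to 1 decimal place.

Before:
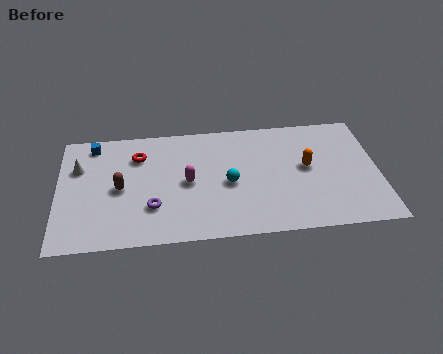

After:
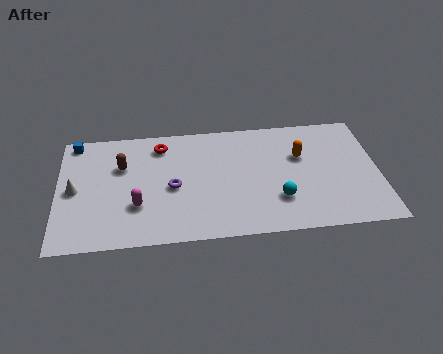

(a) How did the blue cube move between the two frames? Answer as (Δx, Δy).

(-1.0, 0.3)

The blue cube was at about (1.9, 7.8) and moved to about (0.9, 8.1).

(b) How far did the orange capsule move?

0.9

The orange capsule was near (13.3, 4.9) before and (13.0, 5.8) after, so it travelled √(0.3² + 0.9²) ≈ 0.9 units.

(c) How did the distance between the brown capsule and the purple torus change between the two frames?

+1.0

The distance was about 2.3 in the first image and 3.3 in the second, so they moved 1.0 units further apart.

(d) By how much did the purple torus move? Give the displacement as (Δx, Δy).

(1.1, 1.4)

The purple torus was at about (5.0, 2.7) and moved to about (6.1, 4.1).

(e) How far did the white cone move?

1.7

The white cone was near (1.1, 6.1) before and (0.9, 4.4) after, so it travelled √(0.2² + 1.7²) ≈ 1.7 units.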